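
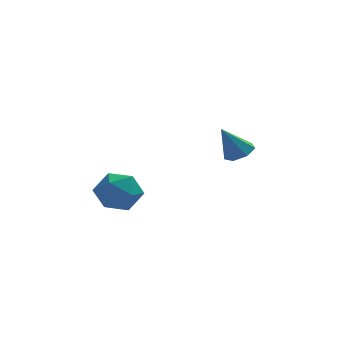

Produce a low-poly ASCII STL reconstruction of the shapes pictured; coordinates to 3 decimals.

solid 
facet normal -0.169 0.899 0.403
outer loop
vertex -3.498 0.703 2.117
vertex -3.372 0.283 3.107
vertex -2.517 0.682 2.575
endloop
endfacet
facet normal 0.133 0.961 -0.241
outer loop
vertex -3.498 0.703 2.117
vertex -2.517 0.682 2.575
vertex -2.63 0.435 1.527
endloop
endfacet
facet normal -0.290 0.636 -0.715
outer loop
vertex -3.498 0.703 2.117
vertex -2.63 0.435 1.527
vertex -3.554 -0.116 1.411
endloop
endfacet
facet normal -0.853 0.373 -0.365
outer loop
vertex -3.498 0.703 2.117
vertex -3.554 -0.116 1.411
vertex -4.013 -0.21 2.387
endloop
endfacet
facet normal -0.779 0.536 0.326
outer loop
vertex -3.498 0.703 2.117
vertex -4.013 -0.21 2.387
vertex -3.372 0.283 3.107
endloop
endfacet
facet normal 0.756 0.614 -0.226
outer loop
vertex -2.63 0.435 1.527
vertex -2.517 0.682 2.575
vertex -1.967 -0.15 2.153
endloop
endfacet
facet normal 0.267 0.514 0.815
outer loop
vertex -2.517 0.682 2.575
vertex -3.372 0.283 3.107
vertex -2.426 -0.244 3.129
endloop
endfacet
facet normal -0.719 -0.075 0.691
outer loop
vertex -3.372 0.283 3.107
vertex -4.013 -0.21 2.387
vertex -3.35 -0.795 3.013
endloop
endfacet
facet normal -0.839 -0.338 -0.427
outer loop
vertex -4.013 -0.21 2.387
vertex -3.554 -0.116 1.411
vertex -3.463 -1.042 1.965
endloop
endfacet
facet normal 0.072 0.088 -0.993
outer loop
vertex -3.554 -0.116 1.411
vertex -2.63 0.435 1.527
vertex -2.608 -0.643 1.433
endloop
endfacet
facet normal 0.853 -0.373 0.365
outer loop
vertex -2.482 -1.063 2.423
vertex -1.967 -0.15 2.153
vertex -2.426 -0.244 3.129
endloop
endfacet
facet normal 0.290 -0.636 0.715
outer loop
vertex -2.482 -1.063 2.423
vertex -2.426 -0.244 3.129
vertex -3.35 -0.795 3.013
endloop
endfacet
facet normal -0.133 -0.961 0.241
outer loop
vertex -2.482 -1.063 2.423
vertex -3.35 -0.795 3.013
vertex -3.463 -1.042 1.965
endloop
endfacet
facet normal 0.169 -0.899 -0.403
outer loop
vertex -2.482 -1.063 2.423
vertex -3.463 -1.042 1.965
vertex -2.608 -0.643 1.433
endloop
endfacet
facet normal 0.779 -0.536 -0.326
outer loop
vertex -2.482 -1.063 2.423
vertex -2.608 -0.643 1.433
vertex -1.967 -0.15 2.153
endloop
endfacet
facet normal 0.839 0.338 0.427
outer loop
vertex -2.426 -0.244 3.129
vertex -1.967 -0.15 2.153
vertex -2.517 0.682 2.575
endloop
endfacet
facet normal -0.072 -0.088 0.993
outer loop
vertex -3.35 -0.795 3.013
vertex -2.426 -0.244 3.129
vertex -3.372 0.283 3.107
endloop
endfacet
facet normal -0.756 -0.614 0.226
outer loop
vertex -3.463 -1.042 1.965
vertex -3.35 -0.795 3.013
vertex -4.013 -0.21 2.387
endloop
endfacet
facet normal -0.267 -0.514 -0.815
outer loop
vertex -2.608 -0.643 1.433
vertex -3.463 -1.042 1.965
vertex -3.554 -0.116 1.411
endloop
endfacet
facet normal 0.719 0.075 -0.691
outer loop
vertex -1.967 -0.15 2.153
vertex -2.608 -0.643 1.433
vertex -2.63 0.435 1.527
endloop
endfacet
facet normal 0.490 0.124 -0.863
outer loop
vertex 2.806 3.772 3.088
vertex 2.182 4.041 2.772
vertex 2.722 4.416 3.133
endloop
endfacet
facet normal 0.611 0.024 0.791
outer loop
vertex 2.806 3.772 3.088
vertex 2.722 4.416 3.133
vertex 1.378 3.839 4.188
endloop
endfacet
facet normal 0.491 0.123 -0.862
outer loop
vertex 2.722 4.416 3.133
vertex 2.182 4.041 2.772
vertex 2.231 4.777 2.905
endloop
endfacet
facet normal 0.216 0.714 0.666
outer loop
vertex 2.722 4.416 3.133
vertex 2.231 4.777 2.905
vertex 1.378 3.839 4.188
endloop
endfacet
facet normal 0.490 0.123 -0.863
outer loop
vertex 2.231 4.777 2.905
vertex 2.182 4.041 2.772
vertex 1.703 4.585 2.578
endloop
endfacet
facet normal -0.479 0.829 0.287
outer loop
vertex 2.231 4.777 2.905
vertex 1.703 4.585 2.578
vertex 1.378 3.839 4.188
endloop
endfacet
facet normal 0.489 0.123 -0.863
outer loop
vertex 1.703 4.585 2.578
vertex 2.182 4.041 2.772
vertex 1.535 3.982 2.397
endloop
endfacet
facet normal -0.957 0.285 -0.061
outer loop
vertex 1.703 4.585 2.578
vertex 1.535 3.982 2.397
vertex 1.378 3.839 4.188
endloop
endfacet
facet normal 0.489 0.123 -0.863
outer loop
vertex 1.535 3.982 2.397
vertex 2.182 4.041 2.772
vertex 1.854 3.424 2.498
endloop
endfacet
facet normal -0.853 -0.509 -0.115
outer loop
vertex 1.535 3.982 2.397
vertex 1.854 3.424 2.498
vertex 1.378 3.839 4.188
endloop
endfacet
facet normal 0.490 0.123 -0.863
outer loop
vertex 1.854 3.424 2.498
vertex 2.182 4.041 2.772
vertex 2.42 3.331 2.806
endloop
endfacet
facet normal -0.247 -0.955 0.165
outer loop
vertex 1.854 3.424 2.498
vertex 2.42 3.331 2.806
vertex 1.378 3.839 4.188
endloop
endfacet
facet normal 0.490 0.123 -0.863
outer loop
vertex 2.42 3.331 2.806
vertex 2.182 4.041 2.772
vertex 2.806 3.772 3.088
endloop
endfacet
facet normal 0.404 -0.717 0.568
outer loop
vertex 2.42 3.331 2.806
vertex 2.806 3.772 3.088
vertex 1.378 3.839 4.188
endloop
endfacet

endsolid


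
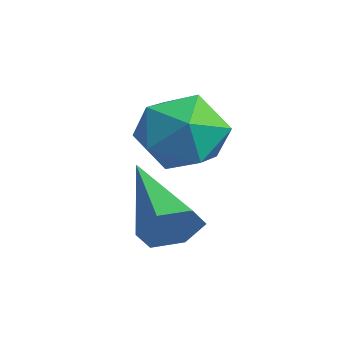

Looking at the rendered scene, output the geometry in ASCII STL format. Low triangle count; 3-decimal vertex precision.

solid 
facet normal -0.519 0.736 -0.434
outer loop
vertex -2.168 3.339 0.286
vertex -3.001 2.864 0.476
vertex -2.642 3.5 1.126
endloop
endfacet
facet normal 0.082 0.986 -0.143
outer loop
vertex -2.168 3.339 0.286
vertex -2.642 3.5 1.126
vertex -1.667 3.418 1.122
endloop
endfacet
facet normal 0.631 0.640 -0.439
outer loop
vertex -2.168 3.339 0.286
vertex -1.667 3.418 1.122
vertex -1.424 2.731 0.47
endloop
endfacet
facet normal 0.369 0.175 -0.913
outer loop
vertex -2.168 3.339 0.286
vertex -1.424 2.731 0.47
vertex -2.249 2.388 0.071
endloop
endfacet
facet normal -0.341 0.235 -0.910
outer loop
vertex -2.168 3.339 0.286
vertex -2.249 2.388 0.071
vertex -3.001 2.864 0.476
endloop
endfacet
facet normal 0.072 0.830 0.553
outer loop
vertex -1.667 3.418 1.122
vertex -2.642 3.5 1.126
vertex -2.191 2.992 1.829
endloop
endfacet
facet normal -0.901 0.425 0.082
outer loop
vertex -2.642 3.5 1.126
vertex -3.001 2.864 0.476
vertex -3.016 2.649 1.43
endloop
endfacet
facet normal -0.615 -0.386 -0.688
outer loop
vertex -3.001 2.864 0.476
vertex -2.249 2.388 0.071
vertex -2.773 1.962 0.778
endloop
endfacet
facet normal 0.536 -0.483 -0.693
outer loop
vertex -2.249 2.388 0.071
vertex -1.424 2.731 0.47
vertex -1.798 1.88 0.774
endloop
endfacet
facet normal 0.960 0.268 0.076
outer loop
vertex -1.424 2.731 0.47
vertex -1.667 3.418 1.122
vertex -1.439 2.516 1.424
endloop
endfacet
facet normal -0.369 -0.175 0.913
outer loop
vertex -2.272 2.041 1.614
vertex -2.191 2.992 1.829
vertex -3.016 2.649 1.43
endloop
endfacet
facet normal -0.631 -0.640 0.439
outer loop
vertex -2.272 2.041 1.614
vertex -3.016 2.649 1.43
vertex -2.773 1.962 0.778
endloop
endfacet
facet normal -0.082 -0.986 0.143
outer loop
vertex -2.272 2.041 1.614
vertex -2.773 1.962 0.778
vertex -1.798 1.88 0.774
endloop
endfacet
facet normal 0.519 -0.736 0.434
outer loop
vertex -2.272 2.041 1.614
vertex -1.798 1.88 0.774
vertex -1.439 2.516 1.424
endloop
endfacet
facet normal 0.341 -0.235 0.910
outer loop
vertex -2.272 2.041 1.614
vertex -1.439 2.516 1.424
vertex -2.191 2.992 1.829
endloop
endfacet
facet normal -0.536 0.483 0.693
outer loop
vertex -3.016 2.649 1.43
vertex -2.191 2.992 1.829
vertex -2.642 3.5 1.126
endloop
endfacet
facet normal -0.960 -0.268 -0.076
outer loop
vertex -2.773 1.962 0.778
vertex -3.016 2.649 1.43
vertex -3.001 2.864 0.476
endloop
endfacet
facet normal -0.072 -0.830 -0.553
outer loop
vertex -1.798 1.88 0.774
vertex -2.773 1.962 0.778
vertex -2.249 2.388 0.071
endloop
endfacet
facet normal 0.901 -0.425 -0.082
outer loop
vertex -1.439 2.516 1.424
vertex -1.798 1.88 0.774
vertex -1.424 2.731 0.47
endloop
endfacet
facet normal 0.615 0.386 0.688
outer loop
vertex -2.191 2.992 1.829
vertex -1.439 2.516 1.424
vertex -1.667 3.418 1.122
endloop
endfacet
facet normal 0.883 0.005 -0.470
outer loop
vertex -0.139 2.076 -0.092
vertex -0.403 1.796 -0.591
vertex -0.387 2.425 -0.554
endloop
endfacet
facet normal 0.005 0.799 0.601
outer loop
vertex -0.139 2.076 -0.092
vertex -0.387 2.425 -0.554
vertex -2.097 1.784 0.311
endloop
endfacet
facet normal 0.883 0.005 -0.470
outer loop
vertex -0.387 2.425 -0.554
vertex -0.403 1.796 -0.591
vertex -0.651 2.144 -1.053
endloop
endfacet
facet normal -0.447 0.859 -0.247
outer loop
vertex -0.387 2.425 -0.554
vertex -0.651 2.144 -1.053
vertex -2.097 1.784 0.311
endloop
endfacet
facet normal 0.883 0.007 -0.469
outer loop
vertex -0.651 2.144 -1.053
vertex -0.403 1.796 -0.591
vertex -0.666 1.516 -1.09
endloop
endfacet
facet normal -0.693 0.059 -0.719
outer loop
vertex -0.651 2.144 -1.053
vertex -0.666 1.516 -1.09
vertex -2.097 1.784 0.311
endloop
endfacet
facet normal 0.883 0.007 -0.469
outer loop
vertex -0.666 1.516 -1.09
vertex -0.403 1.796 -0.591
vertex -0.418 1.167 -0.628
endloop
endfacet
facet normal -0.487 -0.802 -0.344
outer loop
vertex -0.666 1.516 -1.09
vertex -0.418 1.167 -0.628
vertex -2.097 1.784 0.311
endloop
endfacet
facet normal 0.882 0.007 -0.471
outer loop
vertex -0.418 1.167 -0.628
vertex -0.403 1.796 -0.591
vertex -0.154 1.447 -0.129
endloop
endfacet
facet normal -0.036 -0.863 0.503
outer loop
vertex -0.418 1.167 -0.628
vertex -0.154 1.447 -0.129
vertex -2.097 1.784 0.311
endloop
endfacet
facet normal 0.882 0.007 -0.471
outer loop
vertex -0.154 1.447 -0.129
vertex -0.403 1.796 -0.591
vertex -0.139 2.076 -0.092
endloop
endfacet
facet normal 0.210 -0.062 0.976
outer loop
vertex -0.154 1.447 -0.129
vertex -0.139 2.076 -0.092
vertex -2.097 1.784 0.311
endloop
endfacet

endsolid


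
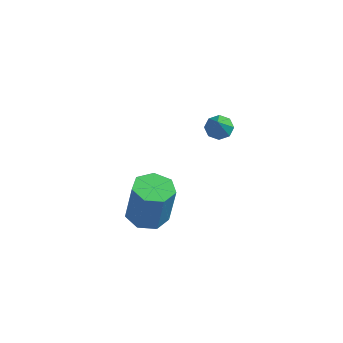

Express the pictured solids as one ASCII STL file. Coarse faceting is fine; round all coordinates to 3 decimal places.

solid 
facet normal -0.167 0.003 -0.986
outer loop
vertex -0.045 -0.528 -4.21
vertex -0.832 0.074 -4.075
vertex 0.123 0.323 -4.236
endloop
endfacet
facet normal 0.967 -0.196 -0.164
outer loop
vertex -0.045 -0.528 -4.21
vertex 0.123 0.323 -4.236
vertex 0.319 -0.536 -2.061
endloop
endfacet
facet normal 0.967 -0.196 -0.164
outer loop
vertex 0.319 -0.536 -2.061
vertex 0.123 0.323 -4.236
vertex 0.487 0.315 -2.086
endloop
endfacet
facet normal 0.167 -0.004 0.986
outer loop
vertex 0.319 -0.536 -2.061
vertex 0.487 0.315 -2.086
vertex -0.468 0.066 -1.925
endloop
endfacet
facet normal -0.167 0.004 -0.986
outer loop
vertex 0.123 0.323 -4.236
vertex -0.832 0.074 -4.075
vertex -0.428 0.986 -4.14
endloop
endfacet
facet normal 0.754 0.645 -0.125
outer loop
vertex 0.123 0.323 -4.236
vertex -0.428 0.986 -4.14
vertex 0.487 0.315 -2.086
endloop
endfacet
facet normal 0.755 0.644 -0.126
outer loop
vertex 0.487 0.315 -2.086
vertex -0.428 0.986 -4.14
vertex -0.064 0.979 -1.991
endloop
endfacet
facet normal 0.167 -0.003 0.986
outer loop
vertex 0.487 0.315 -2.086
vertex -0.064 0.979 -1.991
vertex -0.468 0.066 -1.925
endloop
endfacet
facet normal -0.167 0.004 -0.986
outer loop
vertex -0.428 0.986 -4.14
vertex -0.832 0.074 -4.075
vertex -1.284 0.963 -3.995
endloop
endfacet
facet normal -0.026 1.000 0.008
outer loop
vertex -0.428 0.986 -4.14
vertex -1.284 0.963 -3.995
vertex -0.064 0.979 -1.991
endloop
endfacet
facet normal -0.027 1.000 0.008
outer loop
vertex -0.064 0.979 -1.991
vertex -1.284 0.963 -3.995
vertex -0.919 0.955 -1.846
endloop
endfacet
facet normal 0.167 -0.003 0.986
outer loop
vertex -0.064 0.979 -1.991
vertex -0.919 0.955 -1.846
vertex -0.468 0.066 -1.925
endloop
endfacet
facet normal -0.167 0.004 -0.986
outer loop
vertex -1.284 0.963 -3.995
vertex -0.832 0.074 -4.075
vertex -1.799 0.27 -3.91
endloop
endfacet
facet normal -0.787 0.602 0.136
outer loop
vertex -1.284 0.963 -3.995
vertex -1.799 0.27 -3.91
vertex -0.919 0.955 -1.846
endloop
endfacet
facet normal -0.787 0.602 0.136
outer loop
vertex -0.919 0.955 -1.846
vertex -1.799 0.27 -3.91
vertex -1.434 0.262 -1.761
endloop
endfacet
facet normal 0.167 -0.003 0.986
outer loop
vertex -0.919 0.955 -1.846
vertex -1.434 0.262 -1.761
vertex -0.468 0.066 -1.925
endloop
endfacet
facet normal -0.168 0.003 -0.986
outer loop
vertex -1.799 0.27 -3.91
vertex -0.832 0.074 -4.075
vertex -1.586 -0.571 -3.949
endloop
endfacet
facet normal -0.955 -0.249 0.161
outer loop
vertex -1.799 0.27 -3.91
vertex -1.586 -0.571 -3.949
vertex -1.434 0.262 -1.761
endloop
endfacet
facet normal -0.955 -0.249 0.161
outer loop
vertex -1.434 0.262 -1.761
vertex -1.586 -0.571 -3.949
vertex -1.222 -0.578 -1.8
endloop
endfacet
facet normal 0.167 -0.004 0.986
outer loop
vertex -1.434 0.262 -1.761
vertex -1.222 -0.578 -1.8
vertex -0.468 0.066 -1.925
endloop
endfacet
facet normal -0.168 0.004 -0.986
outer loop
vertex -1.586 -0.571 -3.949
vertex -0.832 0.074 -4.075
vertex -0.806 -0.926 -4.083
endloop
endfacet
facet normal -0.404 -0.912 0.065
outer loop
vertex -1.586 -0.571 -3.949
vertex -0.806 -0.926 -4.083
vertex -1.222 -0.578 -1.8
endloop
endfacet
facet normal -0.404 -0.913 0.066
outer loop
vertex -1.222 -0.578 -1.8
vertex -0.806 -0.926 -4.083
vertex -0.441 -0.933 -1.933
endloop
endfacet
facet normal 0.166 -0.003 0.986
outer loop
vertex -1.222 -0.578 -1.8
vertex -0.441 -0.933 -1.933
vertex -0.468 0.066 -1.925
endloop
endfacet
facet normal -0.166 0.004 -0.986
outer loop
vertex -0.806 -0.926 -4.083
vertex -0.832 0.074 -4.075
vertex -0.045 -0.528 -4.21
endloop
endfacet
facet normal 0.452 -0.889 -0.080
outer loop
vertex -0.806 -0.926 -4.083
vertex -0.045 -0.528 -4.21
vertex -0.441 -0.933 -1.933
endloop
endfacet
facet normal 0.451 -0.889 -0.080
outer loop
vertex -0.441 -0.933 -1.933
vertex -0.045 -0.528 -4.21
vertex 0.319 -0.536 -2.061
endloop
endfacet
facet normal 0.168 -0.003 0.986
outer loop
vertex -0.441 -0.933 -1.933
vertex 0.319 -0.536 -2.061
vertex -0.468 0.066 -1.925
endloop
endfacet
facet normal -0.197 0.557 -0.807
outer loop
vertex 2.433 1.953 1.925
vertex 1.843 1.707 1.899
vertex 2.109 2.214 2.184
endloop
endfacet
facet normal 0.743 0.369 0.558
outer loop
vertex 2.433 1.953 1.925
vertex 2.109 2.214 2.184
vertex 2.117 0.933 3.021
endloop
endfacet
facet normal -0.197 0.557 -0.807
outer loop
vertex 2.109 2.214 2.184
vertex 1.843 1.707 1.899
vertex 1.63 2.178 2.276
endloop
endfacet
facet normal 0.119 0.544 0.831
outer loop
vertex 2.109 2.214 2.184
vertex 1.63 2.178 2.276
vertex 2.117 0.933 3.021
endloop
endfacet
facet normal -0.198 0.557 -0.807
outer loop
vertex 1.63 2.178 2.276
vertex 1.843 1.707 1.899
vertex 1.275 1.865 2.147
endloop
endfacet
facet normal -0.531 0.272 0.802
outer loop
vertex 1.63 2.178 2.276
vertex 1.275 1.865 2.147
vertex 2.117 0.933 3.021
endloop
endfacet
facet normal -0.197 0.557 -0.807
outer loop
vertex 1.275 1.865 2.147
vertex 1.843 1.707 1.899
vertex 1.253 1.46 1.873
endloop
endfacet
facet normal -0.824 -0.286 0.489
outer loop
vertex 1.275 1.865 2.147
vertex 1.253 1.46 1.873
vertex 2.117 0.933 3.021
endloop
endfacet
facet normal -0.197 0.556 -0.807
outer loop
vertex 1.253 1.46 1.873
vertex 1.843 1.707 1.899
vertex 1.577 1.199 1.614
endloop
endfacet
facet normal -0.589 -0.805 0.074
outer loop
vertex 1.253 1.46 1.873
vertex 1.577 1.199 1.614
vertex 2.117 0.933 3.021
endloop
endfacet
facet normal -0.196 0.556 -0.808
outer loop
vertex 1.577 1.199 1.614
vertex 1.843 1.707 1.899
vertex 2.057 1.235 1.522
endloop
endfacet
facet normal 0.035 -0.979 -0.199
outer loop
vertex 1.577 1.199 1.614
vertex 2.057 1.235 1.522
vertex 2.117 0.933 3.021
endloop
endfacet
facet normal -0.197 0.556 -0.808
outer loop
vertex 2.057 1.235 1.522
vertex 1.843 1.707 1.899
vertex 2.412 1.548 1.651
endloop
endfacet
facet normal 0.686 -0.708 -0.170
outer loop
vertex 2.057 1.235 1.522
vertex 2.412 1.548 1.651
vertex 2.117 0.933 3.021
endloop
endfacet
facet normal -0.196 0.556 -0.807
outer loop
vertex 2.412 1.548 1.651
vertex 1.843 1.707 1.899
vertex 2.433 1.953 1.925
endloop
endfacet
facet normal 0.978 -0.148 0.144
outer loop
vertex 2.412 1.548 1.651
vertex 2.433 1.953 1.925
vertex 2.117 0.933 3.021
endloop
endfacet

endsolid


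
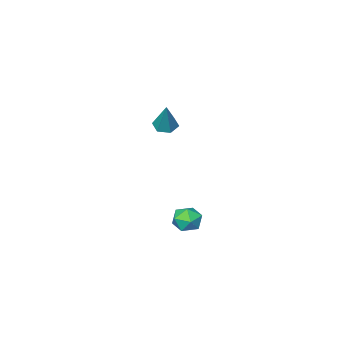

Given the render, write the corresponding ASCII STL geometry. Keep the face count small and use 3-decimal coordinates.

solid 
facet normal -0.215 0.973 0.080
outer loop
vertex -3.735 -1.247 -3.169
vertex -3.986 -1.354 -2.542
vertex -3.325 -1.201 -2.624
endloop
endfacet
facet normal 0.352 0.873 -0.338
outer loop
vertex -3.735 -1.247 -3.169
vertex -3.325 -1.201 -2.624
vertex -3.105 -1.51 -3.192
endloop
endfacet
facet normal 0.156 0.450 -0.879
outer loop
vertex -3.735 -1.247 -3.169
vertex -3.105 -1.51 -3.192
vertex -3.629 -1.856 -3.462
endloop
endfacet
facet normal -0.534 0.289 -0.794
outer loop
vertex -3.735 -1.247 -3.169
vertex -3.629 -1.856 -3.462
vertex -4.174 -1.759 -3.06
endloop
endfacet
facet normal -0.764 0.612 -0.201
outer loop
vertex -3.735 -1.247 -3.169
vertex -4.174 -1.759 -3.06
vertex -3.986 -1.354 -2.542
endloop
endfacet
facet normal 0.848 0.528 0.041
outer loop
vertex -3.105 -1.51 -3.192
vertex -3.325 -1.201 -2.624
vertex -2.966 -1.781 -2.58
endloop
endfacet
facet normal -0.071 0.691 0.719
outer loop
vertex -3.325 -1.201 -2.624
vertex -3.986 -1.354 -2.542
vertex -3.511 -1.684 -2.178
endloop
endfacet
facet normal -0.958 0.106 0.265
outer loop
vertex -3.986 -1.354 -2.542
vertex -4.174 -1.759 -3.06
vertex -4.035 -2.03 -2.448
endloop
endfacet
facet normal -0.587 -0.416 -0.695
outer loop
vertex -4.174 -1.759 -3.06
vertex -3.629 -1.856 -3.462
vertex -3.815 -2.339 -3.016
endloop
endfacet
facet normal 0.531 -0.154 -0.833
outer loop
vertex -3.629 -1.856 -3.462
vertex -3.105 -1.51 -3.192
vertex -3.154 -2.186 -3.098
endloop
endfacet
facet normal 0.534 -0.289 0.794
outer loop
vertex -3.405 -2.293 -2.471
vertex -2.966 -1.781 -2.58
vertex -3.511 -1.684 -2.178
endloop
endfacet
facet normal -0.156 -0.450 0.879
outer loop
vertex -3.405 -2.293 -2.471
vertex -3.511 -1.684 -2.178
vertex -4.035 -2.03 -2.448
endloop
endfacet
facet normal -0.352 -0.873 0.338
outer loop
vertex -3.405 -2.293 -2.471
vertex -4.035 -2.03 -2.448
vertex -3.815 -2.339 -3.016
endloop
endfacet
facet normal 0.215 -0.973 -0.080
outer loop
vertex -3.405 -2.293 -2.471
vertex -3.815 -2.339 -3.016
vertex -3.154 -2.186 -3.098
endloop
endfacet
facet normal 0.764 -0.612 0.201
outer loop
vertex -3.405 -2.293 -2.471
vertex -3.154 -2.186 -3.098
vertex -2.966 -1.781 -2.58
endloop
endfacet
facet normal 0.587 0.416 0.695
outer loop
vertex -3.511 -1.684 -2.178
vertex -2.966 -1.781 -2.58
vertex -3.325 -1.201 -2.624
endloop
endfacet
facet normal -0.531 0.154 0.833
outer loop
vertex -4.035 -2.03 -2.448
vertex -3.511 -1.684 -2.178
vertex -3.986 -1.354 -2.542
endloop
endfacet
facet normal -0.848 -0.528 -0.041
outer loop
vertex -3.815 -2.339 -3.016
vertex -4.035 -2.03 -2.448
vertex -4.174 -1.759 -3.06
endloop
endfacet
facet normal 0.071 -0.691 -0.719
outer loop
vertex -3.154 -2.186 -3.098
vertex -3.815 -2.339 -3.016
vertex -3.629 -1.856 -3.462
endloop
endfacet
facet normal 0.958 -0.106 -0.265
outer loop
vertex -2.966 -1.781 -2.58
vertex -3.154 -2.186 -3.098
vertex -3.105 -1.51 -3.192
endloop
endfacet
facet normal -0.254 -0.389 -0.886
outer loop
vertex -3.19 -3.223 1.571
vertex -3.673 -3.333 1.758
vertex -3.579 -2.866 1.526
endloop
endfacet
facet normal 0.677 0.716 -0.168
outer loop
vertex -3.19 -3.223 1.571
vertex -3.579 -2.866 1.526
vertex -3.307 -2.767 3.042
endloop
endfacet
facet normal -0.252 -0.389 -0.886
outer loop
vertex -3.579 -2.866 1.526
vertex -3.673 -3.333 1.758
vertex -4.063 -2.976 1.712
endloop
endfacet
facet normal -0.230 0.973 -0.022
outer loop
vertex -3.579 -2.866 1.526
vertex -4.063 -2.976 1.712
vertex -3.307 -2.767 3.042
endloop
endfacet
facet normal -0.253 -0.391 -0.885
outer loop
vertex -4.063 -2.976 1.712
vertex -3.673 -3.333 1.758
vertex -4.157 -3.443 1.945
endloop
endfacet
facet normal -0.830 0.373 0.413
outer loop
vertex -4.063 -2.976 1.712
vertex -4.157 -3.443 1.945
vertex -3.307 -2.767 3.042
endloop
endfacet
facet normal -0.253 -0.390 -0.885
outer loop
vertex -4.157 -3.443 1.945
vertex -3.673 -3.333 1.758
vertex -3.768 -3.8 1.991
endloop
endfacet
facet normal -0.524 -0.481 0.703
outer loop
vertex -4.157 -3.443 1.945
vertex -3.768 -3.8 1.991
vertex -3.307 -2.767 3.042
endloop
endfacet
facet normal -0.253 -0.390 -0.885
outer loop
vertex -3.768 -3.8 1.991
vertex -3.673 -3.333 1.758
vertex -3.284 -3.689 1.804
endloop
endfacet
facet normal 0.384 -0.737 0.556
outer loop
vertex -3.768 -3.8 1.991
vertex -3.284 -3.689 1.804
vertex -3.307 -2.767 3.042
endloop
endfacet
facet normal -0.253 -0.391 -0.885
outer loop
vertex -3.284 -3.689 1.804
vertex -3.673 -3.333 1.758
vertex -3.19 -3.223 1.571
endloop
endfacet
facet normal 0.983 -0.138 0.121
outer loop
vertex -3.284 -3.689 1.804
vertex -3.19 -3.223 1.571
vertex -3.307 -2.767 3.042
endloop
endfacet

endsolid


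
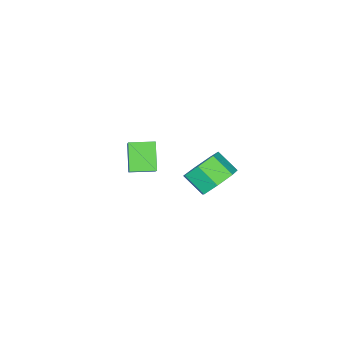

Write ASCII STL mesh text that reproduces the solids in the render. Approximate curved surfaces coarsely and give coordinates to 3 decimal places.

solid 
facet normal -0.045 0.784 -0.619
outer loop
vertex -0.524 4.673 -2.925
vertex -1.268 4.224 -3.44
vertex -1.337 4.846 -2.647
endloop
endfacet
facet normal 0.371 0.588 0.719
outer loop
vertex -0.524 4.673 -2.925
vertex -1.337 4.846 -2.647
vertex -0.468 3.685 -2.145
endloop
endfacet
facet normal 0.371 0.588 0.719
outer loop
vertex -0.468 3.685 -2.145
vertex -1.337 4.846 -2.647
vertex -1.281 3.858 -1.867
endloop
endfacet
facet normal 0.045 -0.784 0.619
outer loop
vertex -0.468 3.685 -2.145
vertex -1.281 3.858 -1.867
vertex -1.212 3.236 -2.66
endloop
endfacet
facet normal -0.046 0.784 -0.619
outer loop
vertex -1.337 4.846 -2.647
vertex -1.268 4.224 -3.44
vertex -2.098 4.55 -2.966
endloop
endfacet
facet normal -0.494 0.521 0.696
outer loop
vertex -1.337 4.846 -2.647
vertex -2.098 4.55 -2.966
vertex -1.281 3.858 -1.867
endloop
endfacet
facet normal -0.494 0.521 0.696
outer loop
vertex -1.281 3.858 -1.867
vertex -2.098 4.55 -2.966
vertex -2.042 3.562 -2.186
endloop
endfacet
facet normal 0.046 -0.784 0.619
outer loop
vertex -1.281 3.858 -1.867
vertex -2.042 3.562 -2.186
vertex -1.212 3.236 -2.66
endloop
endfacet
facet normal -0.045 0.784 -0.619
outer loop
vertex -2.098 4.55 -2.966
vertex -1.268 4.224 -3.44
vertex -2.234 4.009 -3.642
endloop
endfacet
facet normal -0.987 0.062 0.149
outer loop
vertex -2.098 4.55 -2.966
vertex -2.234 4.009 -3.642
vertex -2.042 3.562 -2.186
endloop
endfacet
facet normal -0.987 0.062 0.149
outer loop
vertex -2.042 3.562 -2.186
vertex -2.234 4.009 -3.642
vertex -2.178 3.021 -2.862
endloop
endfacet
facet normal 0.045 -0.784 0.619
outer loop
vertex -2.042 3.562 -2.186
vertex -2.178 3.021 -2.862
vertex -1.212 3.236 -2.66
endloop
endfacet
facet normal -0.045 0.784 -0.618
outer loop
vertex -2.234 4.009 -3.642
vertex -1.268 4.224 -3.44
vertex -1.643 3.63 -4.166
endloop
endfacet
facet normal -0.737 -0.444 -0.510
outer loop
vertex -2.234 4.009 -3.642
vertex -1.643 3.63 -4.166
vertex -2.178 3.021 -2.862
endloop
endfacet
facet normal -0.736 -0.445 -0.510
outer loop
vertex -2.178 3.021 -2.862
vertex -1.643 3.63 -4.166
vertex -1.586 2.642 -3.386
endloop
endfacet
facet normal 0.045 -0.784 0.619
outer loop
vertex -2.178 3.021 -2.862
vertex -1.586 2.642 -3.386
vertex -1.212 3.236 -2.66
endloop
endfacet
facet normal -0.045 0.784 -0.619
outer loop
vertex -1.643 3.63 -4.166
vertex -1.268 4.224 -3.44
vertex -0.769 3.698 -4.143
endloop
endfacet
facet normal 0.069 -0.616 -0.785
outer loop
vertex -1.643 3.63 -4.166
vertex -0.769 3.698 -4.143
vertex -1.586 2.642 -3.386
endloop
endfacet
facet normal 0.069 -0.616 -0.785
outer loop
vertex -1.586 2.642 -3.386
vertex -0.769 3.698 -4.143
vertex -0.713 2.71 -3.363
endloop
endfacet
facet normal 0.045 -0.784 0.619
outer loop
vertex -1.586 2.642 -3.386
vertex -0.713 2.71 -3.363
vertex -1.212 3.236 -2.66
endloop
endfacet
facet normal -0.045 0.784 -0.619
outer loop
vertex -0.769 3.698 -4.143
vertex -1.268 4.224 -3.44
vertex -0.272 4.162 -3.591
endloop
endfacet
facet normal 0.822 -0.323 -0.469
outer loop
vertex -0.769 3.698 -4.143
vertex -0.272 4.162 -3.591
vertex -0.713 2.71 -3.363
endloop
endfacet
facet normal 0.822 -0.323 -0.470
outer loop
vertex -0.713 2.71 -3.363
vertex -0.272 4.162 -3.591
vertex -0.215 3.174 -2.811
endloop
endfacet
facet normal 0.045 -0.784 0.619
outer loop
vertex -0.713 2.71 -3.363
vertex -0.215 3.174 -2.811
vertex -1.212 3.236 -2.66
endloop
endfacet
facet normal -0.045 0.784 -0.619
outer loop
vertex -0.272 4.162 -3.591
vertex -1.268 4.224 -3.44
vertex -0.524 4.673 -2.925
endloop
endfacet
facet normal 0.957 0.212 0.199
outer loop
vertex -0.272 4.162 -3.591
vertex -0.524 4.673 -2.925
vertex -0.215 3.174 -2.811
endloop
endfacet
facet normal 0.956 0.212 0.200
outer loop
vertex -0.215 3.174 -2.811
vertex -0.524 4.673 -2.925
vertex -0.468 3.685 -2.145
endloop
endfacet
facet normal 0.045 -0.784 0.619
outer loop
vertex -0.215 3.174 -2.811
vertex -0.468 3.685 -2.145
vertex -1.212 3.236 -2.66
endloop
endfacet
facet normal -0.663 0.748 0.004
outer loop
vertex 2.172 3.445 0.808
vertex 3.28 4.42 1.989
vertex 2.824 4.029 -0.285
endloop
endfacet
facet normal -0.586 -0.516 -0.625
outer loop
vertex 3.54 3.22 -0.289
vertex 2.172 3.445 0.808
vertex 2.824 4.029 -0.285
endloop
endfacet
facet normal -0.663 0.749 0.004
outer loop
vertex 2.824 4.029 -0.285
vertex 3.28 4.42 1.989
vertex 3.932 5.003 0.896
endloop
endfacet
facet normal 0.466 0.416 -0.781
outer loop
vertex 3.932 5.003 0.896
vertex 3.54 3.22 -0.289
vertex 2.824 4.029 -0.285
endloop
endfacet
facet normal -0.466 -0.416 0.781
outer loop
vertex 2.172 3.445 0.808
vertex 3.996 3.611 1.985
vertex 3.28 4.42 1.989
endloop
endfacet
facet normal -0.586 -0.516 -0.625
outer loop
vertex 2.888 2.637 0.804
vertex 2.172 3.445 0.808
vertex 3.54 3.22 -0.289
endloop
endfacet
facet normal -0.466 -0.417 0.781
outer loop
vertex 2.888 2.637 0.804
vertex 3.996 3.611 1.985
vertex 2.172 3.445 0.808
endloop
endfacet
facet normal 0.586 0.516 0.625
outer loop
vertex 3.28 4.42 1.989
vertex 3.996 3.611 1.985
vertex 3.932 5.003 0.896
endloop
endfacet
facet normal 0.466 0.417 -0.781
outer loop
vertex 4.648 4.195 0.892
vertex 3.54 3.22 -0.289
vertex 3.932 5.003 0.896
endloop
endfacet
facet normal 0.586 0.516 0.625
outer loop
vertex 3.932 5.003 0.896
vertex 3.996 3.611 1.985
vertex 4.648 4.195 0.892
endloop
endfacet
facet normal 0.663 -0.749 -0.004
outer loop
vertex 4.648 4.195 0.892
vertex 2.888 2.637 0.804
vertex 3.54 3.22 -0.289
endloop
endfacet
facet normal 0.663 -0.749 -0.005
outer loop
vertex 3.996 3.611 1.985
vertex 2.888 2.637 0.804
vertex 4.648 4.195 0.892
endloop
endfacet

endsolid


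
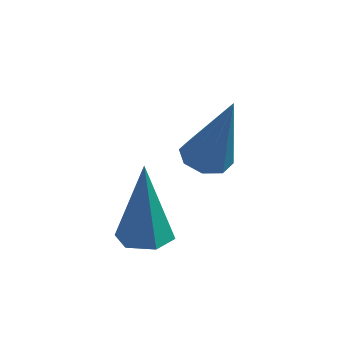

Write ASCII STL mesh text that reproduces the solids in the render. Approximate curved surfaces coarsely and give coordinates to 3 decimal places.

solid 
facet normal 0.049 -0.157 -0.986
outer loop
vertex -0.572 -4.129 -1.626
vertex -0.969 -3.625 -1.726
vertex -0.326 -3.533 -1.709
endloop
endfacet
facet normal 0.880 -0.314 0.356
outer loop
vertex -0.572 -4.129 -1.626
vertex -0.326 -3.533 -1.709
vertex -1.071 -3.295 0.346
endloop
endfacet
facet normal 0.048 -0.156 -0.987
outer loop
vertex -0.326 -3.533 -1.709
vertex -0.969 -3.625 -1.726
vertex -0.723 -3.029 -1.808
endloop
endfacet
facet normal 0.750 0.630 0.199
outer loop
vertex -0.326 -3.533 -1.709
vertex -0.723 -3.029 -1.808
vertex -1.071 -3.295 0.346
endloop
endfacet
facet normal 0.048 -0.156 -0.987
outer loop
vertex -0.723 -3.029 -1.808
vertex -0.969 -3.625 -1.726
vertex -1.366 -3.12 -1.825
endloop
endfacet
facet normal -0.142 0.985 0.099
outer loop
vertex -0.723 -3.029 -1.808
vertex -1.366 -3.12 -1.825
vertex -1.071 -3.295 0.346
endloop
endfacet
facet normal 0.048 -0.156 -0.987
outer loop
vertex -1.366 -3.12 -1.825
vertex -0.969 -3.625 -1.726
vertex -1.613 -3.716 -1.743
endloop
endfacet
facet normal -0.905 0.396 0.155
outer loop
vertex -1.366 -3.12 -1.825
vertex -1.613 -3.716 -1.743
vertex -1.071 -3.295 0.346
endloop
endfacet
facet normal 0.048 -0.157 -0.986
outer loop
vertex -1.613 -3.716 -1.743
vertex -0.969 -3.625 -1.726
vertex -1.215 -4.221 -1.643
endloop
endfacet
facet normal -0.775 -0.549 0.312
outer loop
vertex -1.613 -3.716 -1.743
vertex -1.215 -4.221 -1.643
vertex -1.071 -3.295 0.346
endloop
endfacet
facet normal 0.049 -0.157 -0.986
outer loop
vertex -1.215 -4.221 -1.643
vertex -0.969 -3.625 -1.726
vertex -0.572 -4.129 -1.626
endloop
endfacet
facet normal 0.118 -0.903 0.412
outer loop
vertex -1.215 -4.221 -1.643
vertex -0.572 -4.129 -1.626
vertex -1.071 -3.295 0.346
endloop
endfacet
facet normal -0.300 0.101 -0.949
outer loop
vertex 0.334 -2.133 -0.486
vertex -0.133 -1.771 -0.3
vertex 0.454 -1.674 -0.475
endloop
endfacet
facet normal 0.966 -0.251 -0.061
outer loop
vertex 0.334 -2.133 -0.486
vertex 0.454 -1.674 -0.475
vertex 0.513 -1.989 1.74
endloop
endfacet
facet normal -0.300 0.102 -0.949
outer loop
vertex 0.454 -1.674 -0.475
vertex -0.133 -1.771 -0.3
vertex 0.23 -1.272 -0.361
endloop
endfacet
facet normal 0.878 0.477 0.044
outer loop
vertex 0.454 -1.674 -0.475
vertex 0.23 -1.272 -0.361
vertex 0.513 -1.989 1.74
endloop
endfacet
facet normal -0.300 0.102 -0.948
outer loop
vertex 0.23 -1.272 -0.361
vertex -0.133 -1.771 -0.3
vertex -0.207 -1.162 -0.211
endloop
endfacet
facet normal 0.320 0.909 0.267
outer loop
vertex 0.23 -1.272 -0.361
vertex -0.207 -1.162 -0.211
vertex 0.513 -1.989 1.74
endloop
endfacet
facet normal -0.300 0.102 -0.948
outer loop
vertex -0.207 -1.162 -0.211
vertex -0.133 -1.771 -0.3
vertex -0.6 -1.408 -0.113
endloop
endfacet
facet normal -0.378 0.794 0.476
outer loop
vertex -0.207 -1.162 -0.211
vertex -0.6 -1.408 -0.113
vertex 0.513 -1.989 1.74
endloop
endfacet
facet normal -0.301 0.101 -0.948
outer loop
vertex -0.6 -1.408 -0.113
vertex -0.133 -1.771 -0.3
vertex -0.72 -1.867 -0.124
endloop
endfacet
facet normal -0.811 0.199 0.550
outer loop
vertex -0.6 -1.408 -0.113
vertex -0.72 -1.867 -0.124
vertex 0.513 -1.989 1.74
endloop
endfacet
facet normal -0.301 0.101 -0.948
outer loop
vertex -0.72 -1.867 -0.124
vertex -0.133 -1.771 -0.3
vertex -0.496 -2.27 -0.238
endloop
endfacet
facet normal -0.724 -0.528 0.444
outer loop
vertex -0.72 -1.867 -0.124
vertex -0.496 -2.27 -0.238
vertex 0.513 -1.989 1.74
endloop
endfacet
facet normal -0.300 0.101 -0.949
outer loop
vertex -0.496 -2.27 -0.238
vertex -0.133 -1.771 -0.3
vertex -0.059 -2.38 -0.388
endloop
endfacet
facet normal -0.166 -0.961 0.221
outer loop
vertex -0.496 -2.27 -0.238
vertex -0.059 -2.38 -0.388
vertex 0.513 -1.989 1.74
endloop
endfacet
facet normal -0.300 0.101 -0.949
outer loop
vertex -0.059 -2.38 -0.388
vertex -0.133 -1.771 -0.3
vertex 0.334 -2.133 -0.486
endloop
endfacet
facet normal 0.534 -0.845 0.012
outer loop
vertex -0.059 -2.38 -0.388
vertex 0.334 -2.133 -0.486
vertex 0.513 -1.989 1.74
endloop
endfacet

endsolid


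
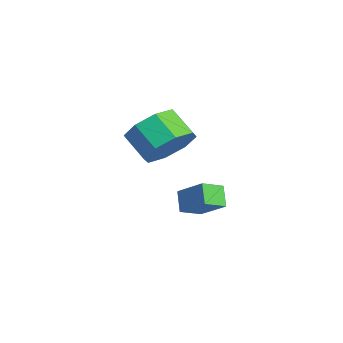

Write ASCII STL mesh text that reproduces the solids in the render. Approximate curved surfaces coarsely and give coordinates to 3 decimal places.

solid 
facet normal 0.705 0.374 -0.603
outer loop
vertex 3.107 -4.289 1.303
vertex 2.414 -3.6 0.92
vertex 3.096 -3.6 1.718
endloop
endfacet
facet normal 0.709 -0.355 0.609
outer loop
vertex 3.107 -4.289 1.303
vertex 3.096 -3.6 1.718
vertex 2.24 -4.749 2.044
endloop
endfacet
facet normal 0.709 -0.356 0.609
outer loop
vertex 2.24 -4.749 2.044
vertex 3.096 -3.6 1.718
vertex 2.229 -4.061 2.459
endloop
endfacet
facet normal -0.705 -0.375 0.602
outer loop
vertex 2.24 -4.749 2.044
vertex 2.229 -4.061 2.459
vertex 1.546 -4.06 1.66
endloop
endfacet
facet normal 0.705 0.375 -0.602
outer loop
vertex 3.096 -3.6 1.718
vertex 2.414 -3.6 0.92
vertex 2.685 -2.912 1.665
endloop
endfacet
facet normal 0.491 0.355 0.795
outer loop
vertex 3.096 -3.6 1.718
vertex 2.685 -2.912 1.665
vertex 2.229 -4.061 2.459
endloop
endfacet
facet normal 0.492 0.354 0.795
outer loop
vertex 2.229 -4.061 2.459
vertex 2.685 -2.912 1.665
vertex 1.818 -3.372 2.406
endloop
endfacet
facet normal -0.705 -0.374 0.602
outer loop
vertex 2.229 -4.061 2.459
vertex 1.818 -3.372 2.406
vertex 1.546 -4.06 1.66
endloop
endfacet
facet normal 0.705 0.374 -0.602
outer loop
vertex 2.685 -2.912 1.665
vertex 2.414 -3.6 0.92
vertex 2.115 -2.626 1.175
endloop
endfacet
facet normal -0.014 0.857 0.516
outer loop
vertex 2.685 -2.912 1.665
vertex 2.115 -2.626 1.175
vertex 1.818 -3.372 2.406
endloop
endfacet
facet normal -0.015 0.857 0.516
outer loop
vertex 1.818 -3.372 2.406
vertex 2.115 -2.626 1.175
vertex 1.248 -3.087 1.916
endloop
endfacet
facet normal -0.705 -0.374 0.602
outer loop
vertex 1.818 -3.372 2.406
vertex 1.248 -3.087 1.916
vertex 1.546 -4.06 1.66
endloop
endfacet
facet normal 0.705 0.374 -0.603
outer loop
vertex 2.115 -2.626 1.175
vertex 2.414 -3.6 0.92
vertex 1.72 -2.911 0.536
endloop
endfacet
facet normal -0.512 0.857 -0.066
outer loop
vertex 2.115 -2.626 1.175
vertex 1.72 -2.911 0.536
vertex 1.248 -3.087 1.916
endloop
endfacet
facet normal -0.511 0.857 -0.065
outer loop
vertex 1.248 -3.087 1.916
vertex 1.72 -2.911 0.536
vertex 0.853 -3.371 1.277
endloop
endfacet
facet normal -0.705 -0.374 0.602
outer loop
vertex 1.248 -3.087 1.916
vertex 0.853 -3.371 1.277
vertex 1.546 -4.06 1.66
endloop
endfacet
facet normal 0.705 0.375 -0.602
outer loop
vertex 1.72 -2.911 0.536
vertex 2.414 -3.6 0.92
vertex 1.731 -3.599 0.121
endloop
endfacet
facet normal -0.709 0.356 -0.609
outer loop
vertex 1.72 -2.911 0.536
vertex 1.731 -3.599 0.121
vertex 0.853 -3.371 1.277
endloop
endfacet
facet normal -0.709 0.355 -0.609
outer loop
vertex 0.853 -3.371 1.277
vertex 1.731 -3.599 0.121
vertex 0.864 -4.06 0.862
endloop
endfacet
facet normal -0.705 -0.374 0.603
outer loop
vertex 0.853 -3.371 1.277
vertex 0.864 -4.06 0.862
vertex 1.546 -4.06 1.66
endloop
endfacet
facet normal 0.705 0.374 -0.602
outer loop
vertex 1.731 -3.599 0.121
vertex 2.414 -3.6 0.92
vertex 2.142 -4.288 0.174
endloop
endfacet
facet normal -0.491 -0.354 -0.796
outer loop
vertex 1.731 -3.599 0.121
vertex 2.142 -4.288 0.174
vertex 0.864 -4.06 0.862
endloop
endfacet
facet normal -0.491 -0.355 -0.795
outer loop
vertex 0.864 -4.06 0.862
vertex 2.142 -4.288 0.174
vertex 1.275 -4.748 0.915
endloop
endfacet
facet normal -0.705 -0.375 0.602
outer loop
vertex 0.864 -4.06 0.862
vertex 1.275 -4.748 0.915
vertex 1.546 -4.06 1.66
endloop
endfacet
facet normal 0.705 0.374 -0.602
outer loop
vertex 2.142 -4.288 0.174
vertex 2.414 -3.6 0.92
vertex 2.712 -4.573 0.664
endloop
endfacet
facet normal 0.014 -0.857 -0.515
outer loop
vertex 2.142 -4.288 0.174
vertex 2.712 -4.573 0.664
vertex 1.275 -4.748 0.915
endloop
endfacet
facet normal 0.014 -0.856 -0.516
outer loop
vertex 1.275 -4.748 0.915
vertex 2.712 -4.573 0.664
vertex 1.845 -5.034 1.405
endloop
endfacet
facet normal -0.705 -0.374 0.602
outer loop
vertex 1.275 -4.748 0.915
vertex 1.845 -5.034 1.405
vertex 1.546 -4.06 1.66
endloop
endfacet
facet normal 0.705 0.374 -0.602
outer loop
vertex 2.712 -4.573 0.664
vertex 2.414 -3.6 0.92
vertex 3.107 -4.289 1.303
endloop
endfacet
facet normal 0.511 -0.857 0.065
outer loop
vertex 2.712 -4.573 0.664
vertex 3.107 -4.289 1.303
vertex 1.845 -5.034 1.405
endloop
endfacet
facet normal 0.511 -0.857 0.066
outer loop
vertex 1.845 -5.034 1.405
vertex 3.107 -4.289 1.303
vertex 2.24 -4.749 2.044
endloop
endfacet
facet normal -0.705 -0.374 0.603
outer loop
vertex 1.845 -5.034 1.405
vertex 2.24 -4.749 2.044
vertex 1.546 -4.06 1.66
endloop
endfacet
facet normal -0.688 0.092 0.719
outer loop
vertex 0.712 -2.902 -2.113
vertex 1.579 -2.266 -1.365
vertex 0.427 -2.068 -2.493
endloop
endfacet
facet normal -0.662 -0.486 -0.571
outer loop
vertex 1.061 -2.154 -3.155
vertex 0.712 -2.902 -2.113
vertex 0.427 -2.068 -2.493
endloop
endfacet
facet normal -0.688 0.093 0.719
outer loop
vertex 0.427 -2.068 -2.493
vertex 1.579 -2.266 -1.365
vertex 1.295 -1.432 -1.745
endloop
endfacet
facet normal -0.296 0.869 -0.396
outer loop
vertex 1.295 -1.432 -1.745
vertex 1.061 -2.154 -3.155
vertex 0.427 -2.068 -2.493
endloop
endfacet
facet normal 0.296 -0.869 0.396
outer loop
vertex 0.712 -2.902 -2.113
vertex 2.213 -2.352 -2.027
vertex 1.579 -2.266 -1.365
endloop
endfacet
facet normal -0.663 -0.486 -0.570
outer loop
vertex 1.345 -2.988 -2.775
vertex 0.712 -2.902 -2.113
vertex 1.061 -2.154 -3.155
endloop
endfacet
facet normal 0.296 -0.869 0.396
outer loop
vertex 1.345 -2.988 -2.775
vertex 2.213 -2.352 -2.027
vertex 0.712 -2.902 -2.113
endloop
endfacet
facet normal 0.662 0.486 0.571
outer loop
vertex 1.579 -2.266 -1.365
vertex 2.213 -2.352 -2.027
vertex 1.295 -1.432 -1.745
endloop
endfacet
facet normal -0.296 0.869 -0.396
outer loop
vertex 1.928 -1.518 -2.407
vertex 1.061 -2.154 -3.155
vertex 1.295 -1.432 -1.745
endloop
endfacet
facet normal 0.662 0.486 0.570
outer loop
vertex 1.295 -1.432 -1.745
vertex 2.213 -2.352 -2.027
vertex 1.928 -1.518 -2.407
endloop
endfacet
facet normal 0.689 -0.093 -0.719
outer loop
vertex 1.928 -1.518 -2.407
vertex 1.345 -2.988 -2.775
vertex 1.061 -2.154 -3.155
endloop
endfacet
facet normal 0.688 -0.093 -0.720
outer loop
vertex 2.213 -2.352 -2.027
vertex 1.345 -2.988 -2.775
vertex 1.928 -1.518 -2.407
endloop
endfacet

endsolid


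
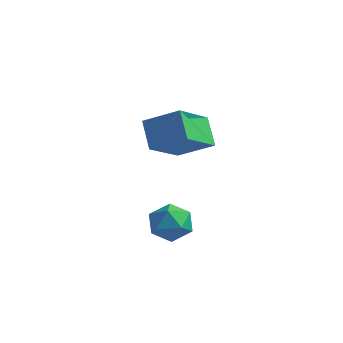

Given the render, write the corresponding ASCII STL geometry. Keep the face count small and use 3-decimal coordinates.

solid 
facet normal -0.549 0.428 0.718
outer loop
vertex -1.265 1.43 2.615
vertex -1.301 3.204 1.53
vertex -2.585 0.958 1.887
endloop
endfacet
facet normal 0.017 -0.853 0.521
outer loop
vertex -1.839 0.376 0.91
vertex -1.265 1.43 2.615
vertex -2.585 0.958 1.887
endloop
endfacet
facet normal -0.549 0.428 0.718
outer loop
vertex -2.585 0.958 1.887
vertex -1.301 3.204 1.53
vertex -2.621 2.732 0.802
endloop
endfacet
facet normal -0.836 -0.299 -0.460
outer loop
vertex -2.621 2.732 0.802
vertex -1.839 0.376 0.91
vertex -2.585 0.958 1.887
endloop
endfacet
facet normal 0.836 0.299 0.460
outer loop
vertex -1.265 1.43 2.615
vertex -0.555 2.622 0.553
vertex -1.301 3.204 1.53
endloop
endfacet
facet normal 0.017 -0.853 0.521
outer loop
vertex -0.519 0.848 1.638
vertex -1.265 1.43 2.615
vertex -1.839 0.376 0.91
endloop
endfacet
facet normal 0.836 0.299 0.460
outer loop
vertex -0.519 0.848 1.638
vertex -0.555 2.622 0.553
vertex -1.265 1.43 2.615
endloop
endfacet
facet normal -0.017 0.853 -0.521
outer loop
vertex -1.301 3.204 1.53
vertex -0.555 2.622 0.553
vertex -2.621 2.732 0.802
endloop
endfacet
facet normal -0.836 -0.299 -0.460
outer loop
vertex -1.875 2.15 -0.175
vertex -1.839 0.376 0.91
vertex -2.621 2.732 0.802
endloop
endfacet
facet normal -0.017 0.853 -0.521
outer loop
vertex -2.621 2.732 0.802
vertex -0.555 2.622 0.553
vertex -1.875 2.15 -0.175
endloop
endfacet
facet normal 0.549 -0.428 -0.718
outer loop
vertex -1.875 2.15 -0.175
vertex -0.519 0.848 1.638
vertex -1.839 0.376 0.91
endloop
endfacet
facet normal 0.549 -0.428 -0.718
outer loop
vertex -0.555 2.622 0.553
vertex -0.519 0.848 1.638
vertex -1.875 2.15 -0.175
endloop
endfacet
facet normal 0.131 0.274 0.953
outer loop
vertex 0.389 -1.44 -0.313
vertex 0.837 -2.174 -0.164
vertex 1.254 -1.455 -0.428
endloop
endfacet
facet normal 0.085 0.844 0.529
outer loop
vertex 0.389 -1.44 -0.313
vertex 1.254 -1.455 -0.428
vertex 0.744 -1.043 -1.004
endloop
endfacet
facet normal -0.544 0.817 0.190
outer loop
vertex 0.389 -1.44 -0.313
vertex 0.744 -1.043 -1.004
vertex 0.012 -1.509 -1.097
endloop
endfacet
facet normal -0.885 0.229 0.405
outer loop
vertex 0.389 -1.44 -0.313
vertex 0.012 -1.509 -1.097
vertex 0.069 -2.208 -0.577
endloop
endfacet
facet normal -0.467 -0.107 0.878
outer loop
vertex 0.389 -1.44 -0.313
vertex 0.069 -2.208 -0.577
vertex 0.837 -2.174 -0.164
endloop
endfacet
facet normal 0.601 0.798 0.039
outer loop
vertex 0.744 -1.043 -1.004
vertex 1.254 -1.455 -0.428
vertex 1.411 -1.532 -1.283
endloop
endfacet
facet normal 0.677 -0.126 0.725
outer loop
vertex 1.254 -1.455 -0.428
vertex 0.837 -2.174 -0.164
vertex 1.468 -2.231 -0.763
endloop
endfacet
facet normal -0.292 -0.742 0.603
outer loop
vertex 0.837 -2.174 -0.164
vertex 0.069 -2.208 -0.577
vertex 0.736 -2.697 -0.856
endloop
endfacet
facet normal -0.967 -0.198 -0.160
outer loop
vertex 0.069 -2.208 -0.577
vertex 0.012 -1.509 -1.097
vertex 0.226 -2.285 -1.432
endloop
endfacet
facet normal -0.415 0.754 -0.509
outer loop
vertex 0.012 -1.509 -1.097
vertex 0.744 -1.043 -1.004
vertex 0.643 -1.566 -1.696
endloop
endfacet
facet normal 0.885 -0.229 -0.405
outer loop
vertex 1.091 -2.3 -1.547
vertex 1.411 -1.532 -1.283
vertex 1.468 -2.231 -0.763
endloop
endfacet
facet normal 0.544 -0.817 -0.190
outer loop
vertex 1.091 -2.3 -1.547
vertex 1.468 -2.231 -0.763
vertex 0.736 -2.697 -0.856
endloop
endfacet
facet normal -0.085 -0.844 -0.529
outer loop
vertex 1.091 -2.3 -1.547
vertex 0.736 -2.697 -0.856
vertex 0.226 -2.285 -1.432
endloop
endfacet
facet normal -0.131 -0.274 -0.953
outer loop
vertex 1.091 -2.3 -1.547
vertex 0.226 -2.285 -1.432
vertex 0.643 -1.566 -1.696
endloop
endfacet
facet normal 0.467 0.107 -0.878
outer loop
vertex 1.091 -2.3 -1.547
vertex 0.643 -1.566 -1.696
vertex 1.411 -1.532 -1.283
endloop
endfacet
facet normal 0.967 0.198 0.160
outer loop
vertex 1.468 -2.231 -0.763
vertex 1.411 -1.532 -1.283
vertex 1.254 -1.455 -0.428
endloop
endfacet
facet normal 0.415 -0.754 0.509
outer loop
vertex 0.736 -2.697 -0.856
vertex 1.468 -2.231 -0.763
vertex 0.837 -2.174 -0.164
endloop
endfacet
facet normal -0.601 -0.798 -0.039
outer loop
vertex 0.226 -2.285 -1.432
vertex 0.736 -2.697 -0.856
vertex 0.069 -2.208 -0.577
endloop
endfacet
facet normal -0.677 0.126 -0.725
outer loop
vertex 0.643 -1.566 -1.696
vertex 0.226 -2.285 -1.432
vertex 0.012 -1.509 -1.097
endloop
endfacet
facet normal 0.292 0.742 -0.603
outer loop
vertex 1.411 -1.532 -1.283
vertex 0.643 -1.566 -1.696
vertex 0.744 -1.043 -1.004
endloop
endfacet

endsolid


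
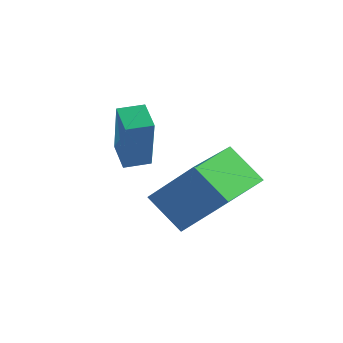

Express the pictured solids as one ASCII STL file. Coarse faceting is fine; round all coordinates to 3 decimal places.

solid 
facet normal -0.768 -0.638 -0.059
outer loop
vertex 0.003 1.609 -0.595
vertex -0.62 2.324 -0.22
vertex -0.412 2.293 -2.59
endloop
endfacet
facet normal 0.612 -0.701 -0.367
outer loop
vertex 0.24 2.836 -2.54
vertex 0.003 1.609 -0.595
vertex -0.412 2.293 -2.59
endloop
endfacet
facet normal -0.767 -0.639 -0.059
outer loop
vertex -0.412 2.293 -2.59
vertex -0.62 2.324 -0.22
vertex -1.036 3.008 -2.215
endloop
endfacet
facet normal -0.194 0.318 -0.928
outer loop
vertex -1.036 3.008 -2.215
vertex 0.24 2.836 -2.54
vertex -0.412 2.293 -2.59
endloop
endfacet
facet normal 0.194 -0.318 0.928
outer loop
vertex 0.003 1.609 -0.595
vertex 0.032 2.867 -0.17
vertex -0.62 2.324 -0.22
endloop
endfacet
facet normal 0.611 -0.701 -0.368
outer loop
vertex 0.656 2.152 -0.545
vertex 0.003 1.609 -0.595
vertex 0.24 2.836 -2.54
endloop
endfacet
facet normal 0.193 -0.318 0.928
outer loop
vertex 0.656 2.152 -0.545
vertex 0.032 2.867 -0.17
vertex 0.003 1.609 -0.595
endloop
endfacet
facet normal -0.612 0.701 0.368
outer loop
vertex -0.62 2.324 -0.22
vertex 0.032 2.867 -0.17
vertex -1.036 3.008 -2.215
endloop
endfacet
facet normal -0.193 0.318 -0.928
outer loop
vertex -0.383 3.551 -2.165
vertex 0.24 2.836 -2.54
vertex -1.036 3.008 -2.215
endloop
endfacet
facet normal -0.611 0.701 0.367
outer loop
vertex -1.036 3.008 -2.215
vertex 0.032 2.867 -0.17
vertex -0.383 3.551 -2.165
endloop
endfacet
facet normal 0.768 0.638 0.059
outer loop
vertex -0.383 3.551 -2.165
vertex 0.656 2.152 -0.545
vertex 0.24 2.836 -2.54
endloop
endfacet
facet normal 0.767 0.639 0.059
outer loop
vertex 0.032 2.867 -0.17
vertex 0.656 2.152 -0.545
vertex -0.383 3.551 -2.165
endloop
endfacet
facet normal -0.734 0.137 0.665
outer loop
vertex 2.398 0.92 -1.201
vertex 2.593 3.06 -1.425
vertex 1.011 0.888 -2.724
endloop
endfacet
facet normal -0.091 -0.990 0.104
outer loop
vertex 2.127 0.68 -3.735
vertex 2.398 0.92 -1.201
vertex 1.011 0.888 -2.724
endloop
endfacet
facet normal -0.734 0.137 0.665
outer loop
vertex 1.011 0.888 -2.724
vertex 2.593 3.06 -1.425
vertex 1.207 3.027 -2.948
endloop
endfacet
facet normal -0.673 -0.016 -0.740
outer loop
vertex 1.207 3.027 -2.948
vertex 2.127 0.68 -3.735
vertex 1.011 0.888 -2.724
endloop
endfacet
facet normal 0.673 0.016 0.740
outer loop
vertex 2.398 0.92 -1.201
vertex 3.709 2.852 -2.436
vertex 2.593 3.06 -1.425
endloop
endfacet
facet normal -0.090 -0.991 0.103
outer loop
vertex 3.513 0.713 -2.212
vertex 2.398 0.92 -1.201
vertex 2.127 0.68 -3.735
endloop
endfacet
facet normal 0.673 0.016 0.739
outer loop
vertex 3.513 0.713 -2.212
vertex 3.709 2.852 -2.436
vertex 2.398 0.92 -1.201
endloop
endfacet
facet normal 0.091 0.990 -0.104
outer loop
vertex 2.593 3.06 -1.425
vertex 3.709 2.852 -2.436
vertex 1.207 3.027 -2.948
endloop
endfacet
facet normal -0.673 -0.016 -0.739
outer loop
vertex 2.322 2.82 -3.959
vertex 2.127 0.68 -3.735
vertex 1.207 3.027 -2.948
endloop
endfacet
facet normal 0.090 0.991 -0.103
outer loop
vertex 1.207 3.027 -2.948
vertex 3.709 2.852 -2.436
vertex 2.322 2.82 -3.959
endloop
endfacet
facet normal 0.734 -0.137 -0.665
outer loop
vertex 2.322 2.82 -3.959
vertex 3.513 0.713 -2.212
vertex 2.127 0.68 -3.735
endloop
endfacet
facet normal 0.734 -0.137 -0.665
outer loop
vertex 3.709 2.852 -2.436
vertex 3.513 0.713 -2.212
vertex 2.322 2.82 -3.959
endloop
endfacet

endsolid


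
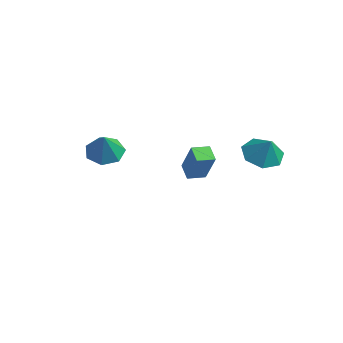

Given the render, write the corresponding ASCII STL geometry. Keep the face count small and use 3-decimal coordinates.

solid 
facet normal -0.525 0.266 -0.808
outer loop
vertex -0.616 -1.744 0.975
vertex -1.393 -2.06 1.376
vertex -1.025 -1.207 1.418
endloop
endfacet
facet normal 0.850 0.490 0.191
outer loop
vertex -0.616 -1.744 0.975
vertex -1.025 -1.207 1.418
vertex -0.567 -2.48 2.644
endloop
endfacet
facet normal -0.526 0.267 -0.807
outer loop
vertex -1.025 -1.207 1.418
vertex -1.393 -2.06 1.376
vertex -1.711 -1.313 1.83
endloop
endfacet
facet normal 0.274 0.716 0.641
outer loop
vertex -1.025 -1.207 1.418
vertex -1.711 -1.313 1.83
vertex -0.567 -2.48 2.644
endloop
endfacet
facet normal -0.526 0.267 -0.807
outer loop
vertex -1.711 -1.313 1.83
vertex -1.393 -2.06 1.376
vertex -2.157 -1.982 1.9
endloop
endfacet
facet normal -0.322 0.308 0.895
outer loop
vertex -1.711 -1.313 1.83
vertex -2.157 -1.982 1.9
vertex -0.567 -2.48 2.644
endloop
endfacet
facet normal -0.526 0.267 -0.807
outer loop
vertex -2.157 -1.982 1.9
vertex -1.393 -2.06 1.376
vertex -2.028 -2.709 1.575
endloop
endfacet
facet normal -0.489 -0.427 0.760
outer loop
vertex -2.157 -1.982 1.9
vertex -2.028 -2.709 1.575
vertex -0.567 -2.48 2.644
endloop
endfacet
facet normal -0.526 0.267 -0.808
outer loop
vertex -2.028 -2.709 1.575
vertex -1.393 -2.06 1.376
vertex -1.421 -2.948 1.101
endloop
endfacet
facet normal -0.102 -0.935 0.340
outer loop
vertex -2.028 -2.709 1.575
vertex -1.421 -2.948 1.101
vertex -0.567 -2.48 2.644
endloop
endfacet
facet normal -0.525 0.267 -0.808
outer loop
vertex -1.421 -2.948 1.101
vertex -1.393 -2.06 1.376
vertex -0.792 -2.518 0.834
endloop
endfacet
facet normal 0.549 -0.834 -0.051
outer loop
vertex -1.421 -2.948 1.101
vertex -0.792 -2.518 0.834
vertex -0.567 -2.48 2.644
endloop
endfacet
facet normal -0.525 0.267 -0.808
outer loop
vertex -0.792 -2.518 0.834
vertex -1.393 -2.06 1.376
vertex -0.616 -1.744 0.975
endloop
endfacet
facet normal 0.973 -0.200 -0.117
outer loop
vertex -0.792 -2.518 0.834
vertex -0.616 -1.744 0.975
vertex -0.567 -2.48 2.644
endloop
endfacet
facet normal -0.532 0.004 -0.847
outer loop
vertex -3.721 2.977 -1.539
vertex -3.62 3.91 -1.598
vertex -2.915 2.858 -2.046
endloop
endfacet
facet normal -0.107 -0.992 0.062
outer loop
vertex -1.92 2.85 -0.462
vertex -3.721 2.977 -1.539
vertex -2.915 2.858 -2.046
endloop
endfacet
facet normal -0.531 0.005 -0.847
outer loop
vertex -2.915 2.858 -2.046
vertex -3.62 3.91 -1.598
vertex -2.813 3.791 -2.105
endloop
endfacet
facet normal 0.840 -0.125 -0.528
outer loop
vertex -2.813 3.791 -2.105
vertex -1.92 2.85 -0.462
vertex -2.915 2.858 -2.046
endloop
endfacet
facet normal -0.840 0.124 0.528
outer loop
vertex -3.721 2.977 -1.539
vertex -2.625 3.902 -0.014
vertex -3.62 3.91 -1.598
endloop
endfacet
facet normal -0.107 -0.992 0.062
outer loop
vertex -2.727 2.969 0.045
vertex -3.721 2.977 -1.539
vertex -1.92 2.85 -0.462
endloop
endfacet
facet normal -0.840 0.125 0.528
outer loop
vertex -2.727 2.969 0.045
vertex -2.625 3.902 -0.014
vertex -3.721 2.977 -1.539
endloop
endfacet
facet normal 0.107 0.992 -0.062
outer loop
vertex -3.62 3.91 -1.598
vertex -2.625 3.902 -0.014
vertex -2.813 3.791 -2.105
endloop
endfacet
facet normal 0.840 -0.124 -0.528
outer loop
vertex -1.819 3.783 -0.521
vertex -1.92 2.85 -0.462
vertex -2.813 3.791 -2.105
endloop
endfacet
facet normal 0.107 0.992 -0.062
outer loop
vertex -2.813 3.791 -2.105
vertex -2.625 3.902 -0.014
vertex -1.819 3.783 -0.521
endloop
endfacet
facet normal 0.532 -0.004 0.847
outer loop
vertex -1.819 3.783 -0.521
vertex -2.727 2.969 0.045
vertex -1.92 2.85 -0.462
endloop
endfacet
facet normal 0.532 -0.005 0.847
outer loop
vertex -2.625 3.902 -0.014
vertex -2.727 2.969 0.045
vertex -1.819 3.783 -0.521
endloop
endfacet
facet normal -0.583 -0.001 -0.813
outer loop
vertex 3.607 4.041 1.259
vertex 2.873 3.589 1.786
vertex 3.043 4.577 1.663
endloop
endfacet
facet normal 0.748 0.629 0.209
outer loop
vertex 3.607 4.041 1.259
vertex 3.043 4.577 1.663
vertex 3.567 3.591 2.754
endloop
endfacet
facet normal -0.582 -0.001 -0.813
outer loop
vertex 3.043 4.577 1.663
vertex 2.873 3.589 1.786
vertex 2.351 4.369 2.159
endloop
endfacet
facet normal 0.200 0.773 0.603
outer loop
vertex 3.043 4.577 1.663
vertex 2.351 4.369 2.159
vertex 3.567 3.591 2.754
endloop
endfacet
facet normal -0.583 -0.002 -0.812
outer loop
vertex 2.351 4.369 2.159
vertex 2.873 3.589 1.786
vertex 2.053 3.574 2.375
endloop
endfacet
facet normal -0.232 0.335 0.913
outer loop
vertex 2.351 4.369 2.159
vertex 2.053 3.574 2.375
vertex 3.567 3.591 2.754
endloop
endfacet
facet normal -0.583 -0.002 -0.812
outer loop
vertex 2.053 3.574 2.375
vertex 2.873 3.589 1.786
vertex 2.372 2.79 2.148
endloop
endfacet
facet normal -0.223 -0.354 0.908
outer loop
vertex 2.053 3.574 2.375
vertex 2.372 2.79 2.148
vertex 3.567 3.591 2.754
endloop
endfacet
facet normal -0.583 -0.002 -0.812
outer loop
vertex 2.372 2.79 2.148
vertex 2.873 3.589 1.786
vertex 3.069 2.608 1.648
endloop
endfacet
facet normal 0.221 -0.776 0.590
outer loop
vertex 2.372 2.79 2.148
vertex 3.069 2.608 1.648
vertex 3.567 3.591 2.754
endloop
endfacet
facet normal -0.583 -0.002 -0.813
outer loop
vertex 3.069 2.608 1.648
vertex 2.873 3.589 1.786
vertex 3.618 3.164 1.253
endloop
endfacet
facet normal 0.765 -0.613 0.200
outer loop
vertex 3.069 2.608 1.648
vertex 3.618 3.164 1.253
vertex 3.567 3.591 2.754
endloop
endfacet
facet normal -0.583 -0.002 -0.813
outer loop
vertex 3.618 3.164 1.253
vertex 2.873 3.589 1.786
vertex 3.607 4.041 1.259
endloop
endfacet
facet normal 0.999 0.012 0.030
outer loop
vertex 3.618 3.164 1.253
vertex 3.607 4.041 1.259
vertex 3.567 3.591 2.754
endloop
endfacet

endsolid


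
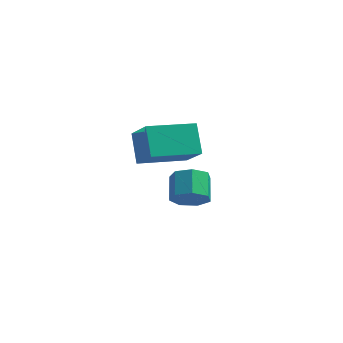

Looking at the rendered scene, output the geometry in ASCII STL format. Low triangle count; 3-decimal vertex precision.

solid 
facet normal -0.352 0.590 0.727
outer loop
vertex 2.312 -2.103 4.676
vertex 3.984 -0.723 4.366
vertex 1.375 -1.229 3.514
endloop
endfacet
facet normal -0.764 -0.630 0.142
outer loop
vertex 1.916 -2.137 2.394
vertex 2.312 -2.103 4.676
vertex 1.375 -1.229 3.514
endloop
endfacet
facet normal -0.352 0.590 0.727
outer loop
vertex 1.375 -1.229 3.514
vertex 3.984 -0.723 4.366
vertex 3.047 0.151 3.203
endloop
endfacet
facet normal -0.542 0.505 -0.671
outer loop
vertex 3.047 0.151 3.203
vertex 1.916 -2.137 2.394
vertex 1.375 -1.229 3.514
endloop
endfacet
facet normal 0.542 -0.506 0.672
outer loop
vertex 2.312 -2.103 4.676
vertex 4.525 -1.631 3.246
vertex 3.984 -0.723 4.366
endloop
endfacet
facet normal -0.764 -0.630 0.142
outer loop
vertex 2.853 -3.011 3.557
vertex 2.312 -2.103 4.676
vertex 1.916 -2.137 2.394
endloop
endfacet
facet normal 0.542 -0.505 0.672
outer loop
vertex 2.853 -3.011 3.557
vertex 4.525 -1.631 3.246
vertex 2.312 -2.103 4.676
endloop
endfacet
facet normal 0.764 0.630 -0.142
outer loop
vertex 3.984 -0.723 4.366
vertex 4.525 -1.631 3.246
vertex 3.047 0.151 3.203
endloop
endfacet
facet normal -0.542 0.505 -0.672
outer loop
vertex 3.588 -0.757 2.084
vertex 1.916 -2.137 2.394
vertex 3.047 0.151 3.203
endloop
endfacet
facet normal 0.764 0.630 -0.142
outer loop
vertex 3.047 0.151 3.203
vertex 4.525 -1.631 3.246
vertex 3.588 -0.757 2.084
endloop
endfacet
facet normal 0.352 -0.590 -0.727
outer loop
vertex 3.588 -0.757 2.084
vertex 2.853 -3.011 3.557
vertex 1.916 -2.137 2.394
endloop
endfacet
facet normal 0.352 -0.590 -0.727
outer loop
vertex 4.525 -1.631 3.246
vertex 2.853 -3.011 3.557
vertex 3.588 -0.757 2.084
endloop
endfacet
facet normal 0.269 -0.797 -0.540
outer loop
vertex 3.953 1.312 -1.776
vertex 3.19 0.896 -1.542
vertex 3.344 1.428 -2.251
endloop
endfacet
facet normal 0.565 0.585 -0.582
outer loop
vertex 3.953 1.312 -1.776
vertex 3.344 1.428 -2.251
vertex 3.593 2.38 -1.052
endloop
endfacet
facet normal 0.566 0.584 -0.582
outer loop
vertex 3.593 2.38 -1.052
vertex 3.344 1.428 -2.251
vertex 2.984 2.497 -1.527
endloop
endfacet
facet normal -0.269 0.797 0.541
outer loop
vertex 3.593 2.38 -1.052
vertex 2.984 2.497 -1.527
vertex 2.83 1.964 -0.818
endloop
endfacet
facet normal 0.268 -0.798 -0.540
outer loop
vertex 3.344 1.428 -2.251
vertex 3.19 0.896 -1.542
vertex 2.619 1.144 -2.192
endloop
endfacet
facet normal -0.257 0.481 -0.838
outer loop
vertex 3.344 1.428 -2.251
vertex 2.619 1.144 -2.192
vertex 2.984 2.497 -1.527
endloop
endfacet
facet normal -0.257 0.481 -0.838
outer loop
vertex 2.984 2.497 -1.527
vertex 2.619 1.144 -2.192
vertex 2.259 2.212 -1.468
endloop
endfacet
facet normal -0.269 0.797 0.541
outer loop
vertex 2.984 2.497 -1.527
vertex 2.259 2.212 -1.468
vertex 2.83 1.964 -0.818
endloop
endfacet
facet normal 0.269 -0.797 -0.540
outer loop
vertex 2.619 1.144 -2.192
vertex 3.19 0.896 -1.542
vertex 2.324 0.673 -1.644
endloop
endfacet
facet normal -0.886 0.016 -0.464
outer loop
vertex 2.619 1.144 -2.192
vertex 2.324 0.673 -1.644
vertex 2.259 2.212 -1.468
endloop
endfacet
facet normal -0.886 0.016 -0.464
outer loop
vertex 2.259 2.212 -1.468
vertex 2.324 0.673 -1.644
vertex 1.964 1.741 -0.92
endloop
endfacet
facet normal -0.269 0.797 0.540
outer loop
vertex 2.259 2.212 -1.468
vertex 1.964 1.741 -0.92
vertex 2.83 1.964 -0.818
endloop
endfacet
facet normal 0.269 -0.797 -0.541
outer loop
vertex 2.324 0.673 -1.644
vertex 3.19 0.896 -1.542
vertex 2.681 0.369 -1.019
endloop
endfacet
facet normal -0.848 -0.462 0.260
outer loop
vertex 2.324 0.673 -1.644
vertex 2.681 0.369 -1.019
vertex 1.964 1.741 -0.92
endloop
endfacet
facet normal -0.848 -0.462 0.260
outer loop
vertex 1.964 1.741 -0.92
vertex 2.681 0.369 -1.019
vertex 2.321 1.438 -0.295
endloop
endfacet
facet normal -0.269 0.797 0.540
outer loop
vertex 1.964 1.741 -0.92
vertex 2.321 1.438 -0.295
vertex 2.83 1.964 -0.818
endloop
endfacet
facet normal 0.270 -0.797 -0.540
outer loop
vertex 2.681 0.369 -1.019
vertex 3.19 0.896 -1.542
vertex 3.421 0.463 -0.788
endloop
endfacet
facet normal -0.171 -0.591 0.788
outer loop
vertex 2.681 0.369 -1.019
vertex 3.421 0.463 -0.788
vertex 2.321 1.438 -0.295
endloop
endfacet
facet normal -0.172 -0.592 0.788
outer loop
vertex 2.321 1.438 -0.295
vertex 3.421 0.463 -0.788
vertex 3.061 1.531 -0.064
endloop
endfacet
facet normal -0.269 0.797 0.540
outer loop
vertex 2.321 1.438 -0.295
vertex 3.061 1.531 -0.064
vertex 2.83 1.964 -0.818
endloop
endfacet
facet normal 0.269 -0.797 -0.540
outer loop
vertex 3.421 0.463 -0.788
vertex 3.19 0.896 -1.542
vertex 3.987 0.882 -1.125
endloop
endfacet
facet normal 0.634 -0.276 0.722
outer loop
vertex 3.421 0.463 -0.788
vertex 3.987 0.882 -1.125
vertex 3.061 1.531 -0.064
endloop
endfacet
facet normal 0.634 -0.276 0.722
outer loop
vertex 3.061 1.531 -0.064
vertex 3.987 0.882 -1.125
vertex 3.627 1.95 -0.401
endloop
endfacet
facet normal -0.269 0.797 0.540
outer loop
vertex 3.061 1.531 -0.064
vertex 3.627 1.95 -0.401
vertex 2.83 1.964 -0.818
endloop
endfacet
facet normal 0.269 -0.797 -0.541
outer loop
vertex 3.987 0.882 -1.125
vertex 3.19 0.896 -1.542
vertex 3.953 1.312 -1.776
endloop
endfacet
facet normal 0.962 0.248 0.113
outer loop
vertex 3.987 0.882 -1.125
vertex 3.953 1.312 -1.776
vertex 3.627 1.95 -0.401
endloop
endfacet
facet normal 0.962 0.248 0.113
outer loop
vertex 3.627 1.95 -0.401
vertex 3.953 1.312 -1.776
vertex 3.593 2.38 -1.052
endloop
endfacet
facet normal -0.269 0.797 0.541
outer loop
vertex 3.627 1.95 -0.401
vertex 3.593 2.38 -1.052
vertex 2.83 1.964 -0.818
endloop
endfacet

endsolid


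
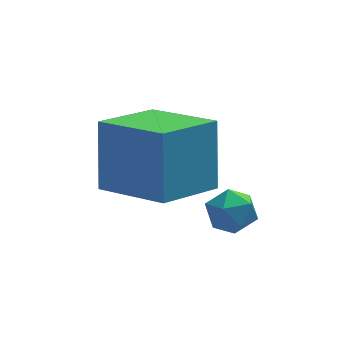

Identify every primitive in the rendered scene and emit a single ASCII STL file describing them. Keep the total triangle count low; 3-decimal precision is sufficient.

solid 
facet normal -0.758 -0.575 0.308
outer loop
vertex -0.012 -0.264 0.068
vertex -1.351 1.185 -0.522
vertex -0.114 -1.086 -1.719
endloop
endfacet
facet normal 0.650 -0.704 0.287
outer loop
vertex 1.311 -0.005 -2.298
vertex -0.012 -0.264 0.068
vertex -0.114 -1.086 -1.719
endloop
endfacet
facet normal -0.758 -0.575 0.308
outer loop
vertex -0.114 -1.086 -1.719
vertex -1.351 1.185 -0.522
vertex -1.453 0.363 -2.309
endloop
endfacet
facet normal -0.052 -0.417 -0.907
outer loop
vertex -1.453 0.363 -2.309
vertex 1.311 -0.005 -2.298
vertex -0.114 -1.086 -1.719
endloop
endfacet
facet normal 0.052 0.417 0.907
outer loop
vertex -0.012 -0.264 0.068
vertex 0.074 2.266 -1.101
vertex -1.351 1.185 -0.522
endloop
endfacet
facet normal 0.650 -0.704 0.287
outer loop
vertex 1.413 0.817 -0.511
vertex -0.012 -0.264 0.068
vertex 1.311 -0.005 -2.298
endloop
endfacet
facet normal 0.052 0.417 0.907
outer loop
vertex 1.413 0.817 -0.511
vertex 0.074 2.266 -1.101
vertex -0.012 -0.264 0.068
endloop
endfacet
facet normal -0.650 0.704 -0.287
outer loop
vertex -1.351 1.185 -0.522
vertex 0.074 2.266 -1.101
vertex -1.453 0.363 -2.309
endloop
endfacet
facet normal -0.052 -0.417 -0.907
outer loop
vertex -0.028 1.444 -2.888
vertex 1.311 -0.005 -2.298
vertex -1.453 0.363 -2.309
endloop
endfacet
facet normal -0.650 0.704 -0.287
outer loop
vertex -1.453 0.363 -2.309
vertex 0.074 2.266 -1.101
vertex -0.028 1.444 -2.888
endloop
endfacet
facet normal 0.758 0.575 -0.308
outer loop
vertex -0.028 1.444 -2.888
vertex 1.413 0.817 -0.511
vertex 1.311 -0.005 -2.298
endloop
endfacet
facet normal 0.758 0.575 -0.308
outer loop
vertex 0.074 2.266 -1.101
vertex 1.413 0.817 -0.511
vertex -0.028 1.444 -2.888
endloop
endfacet
facet normal -0.961 0.017 -0.275
outer loop
vertex 1.242 0.3 -3.73
vertex 1.154 -0.345 -3.462
vertex 1.048 0.222 -3.057
endloop
endfacet
facet normal -0.726 0.676 -0.131
outer loop
vertex 1.242 0.3 -3.73
vertex 1.048 0.222 -3.057
vertex 1.53 0.706 -3.231
endloop
endfacet
facet normal -0.172 0.810 -0.560
outer loop
vertex 1.242 0.3 -3.73
vertex 1.53 0.706 -3.231
vertex 1.933 0.438 -3.743
endloop
endfacet
facet normal -0.065 0.237 -0.969
outer loop
vertex 1.242 0.3 -3.73
vertex 1.933 0.438 -3.743
vertex 1.701 -0.212 -3.886
endloop
endfacet
facet normal -0.553 -0.254 -0.793
outer loop
vertex 1.242 0.3 -3.73
vertex 1.701 -0.212 -3.886
vertex 1.154 -0.345 -3.462
endloop
endfacet
facet normal -0.490 0.683 0.542
outer loop
vertex 1.53 0.706 -3.231
vertex 1.048 0.222 -3.057
vertex 1.619 0.312 -2.654
endloop
endfacet
facet normal -0.870 -0.383 0.309
outer loop
vertex 1.048 0.222 -3.057
vertex 1.154 -0.345 -3.462
vertex 1.387 -0.338 -2.797
endloop
endfacet
facet normal -0.210 -0.822 -0.529
outer loop
vertex 1.154 -0.345 -3.462
vertex 1.701 -0.212 -3.886
vertex 1.79 -0.606 -3.309
endloop
endfacet
facet normal 0.579 -0.028 -0.815
outer loop
vertex 1.701 -0.212 -3.886
vertex 1.933 0.438 -3.743
vertex 2.272 -0.122 -3.483
endloop
endfacet
facet normal 0.406 0.901 -0.152
outer loop
vertex 1.933 0.438 -3.743
vertex 1.53 0.706 -3.231
vertex 2.166 0.445 -3.078
endloop
endfacet
facet normal 0.065 -0.237 0.969
outer loop
vertex 2.078 -0.2 -2.81
vertex 1.619 0.312 -2.654
vertex 1.387 -0.338 -2.797
endloop
endfacet
facet normal 0.172 -0.810 0.560
outer loop
vertex 2.078 -0.2 -2.81
vertex 1.387 -0.338 -2.797
vertex 1.79 -0.606 -3.309
endloop
endfacet
facet normal 0.726 -0.676 0.131
outer loop
vertex 2.078 -0.2 -2.81
vertex 1.79 -0.606 -3.309
vertex 2.272 -0.122 -3.483
endloop
endfacet
facet normal 0.961 -0.017 0.275
outer loop
vertex 2.078 -0.2 -2.81
vertex 2.272 -0.122 -3.483
vertex 2.166 0.445 -3.078
endloop
endfacet
facet normal 0.553 0.254 0.793
outer loop
vertex 2.078 -0.2 -2.81
vertex 2.166 0.445 -3.078
vertex 1.619 0.312 -2.654
endloop
endfacet
facet normal -0.579 0.028 0.815
outer loop
vertex 1.387 -0.338 -2.797
vertex 1.619 0.312 -2.654
vertex 1.048 0.222 -3.057
endloop
endfacet
facet normal -0.406 -0.901 0.152
outer loop
vertex 1.79 -0.606 -3.309
vertex 1.387 -0.338 -2.797
vertex 1.154 -0.345 -3.462
endloop
endfacet
facet normal 0.490 -0.683 -0.542
outer loop
vertex 2.272 -0.122 -3.483
vertex 1.79 -0.606 -3.309
vertex 1.701 -0.212 -3.886
endloop
endfacet
facet normal 0.870 0.383 -0.309
outer loop
vertex 2.166 0.445 -3.078
vertex 2.272 -0.122 -3.483
vertex 1.933 0.438 -3.743
endloop
endfacet
facet normal 0.210 0.822 0.529
outer loop
vertex 1.619 0.312 -2.654
vertex 2.166 0.445 -3.078
vertex 1.53 0.706 -3.231
endloop
endfacet

endsolid


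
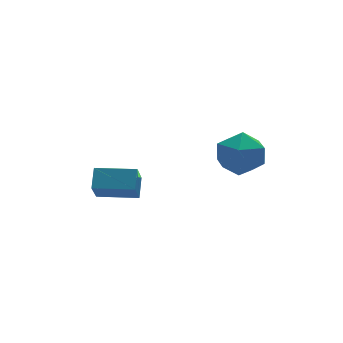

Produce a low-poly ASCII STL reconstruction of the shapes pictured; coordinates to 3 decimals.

solid 
facet normal -0.078 0.920 -0.385
outer loop
vertex 3.741 1.95 0.927
vertex 2.666 1.943 1.127
vertex 3.36 2.318 1.884
endloop
endfacet
facet normal 0.565 0.820 -0.091
outer loop
vertex 3.741 1.95 0.927
vertex 3.36 2.318 1.884
vertex 4.259 1.696 1.856
endloop
endfacet
facet normal 0.871 0.264 -0.414
outer loop
vertex 3.741 1.95 0.927
vertex 4.259 1.696 1.856
vertex 4.121 0.937 1.081
endloop
endfacet
facet normal 0.419 0.019 -0.908
outer loop
vertex 3.741 1.95 0.927
vertex 4.121 0.937 1.081
vertex 3.136 1.089 0.63
endloop
endfacet
facet normal -0.168 0.425 -0.889
outer loop
vertex 3.741 1.95 0.927
vertex 3.136 1.089 0.63
vertex 2.666 1.943 1.127
endloop
endfacet
facet normal 0.469 0.651 0.596
outer loop
vertex 4.259 1.696 1.856
vertex 3.36 2.318 1.884
vertex 3.504 1.531 2.63
endloop
endfacet
facet normal -0.571 0.812 0.121
outer loop
vertex 3.36 2.318 1.884
vertex 2.666 1.943 1.127
vertex 2.519 1.683 2.179
endloop
endfacet
facet normal -0.717 0.011 -0.697
outer loop
vertex 2.666 1.943 1.127
vertex 3.136 1.089 0.63
vertex 2.381 0.924 1.404
endloop
endfacet
facet normal 0.233 -0.646 -0.727
outer loop
vertex 3.136 1.089 0.63
vertex 4.121 0.937 1.081
vertex 3.28 0.302 1.376
endloop
endfacet
facet normal 0.965 -0.250 0.073
outer loop
vertex 4.121 0.937 1.081
vertex 4.259 1.696 1.856
vertex 3.974 0.677 2.133
endloop
endfacet
facet normal -0.419 -0.019 0.908
outer loop
vertex 2.899 0.67 2.333
vertex 3.504 1.531 2.63
vertex 2.519 1.683 2.179
endloop
endfacet
facet normal -0.871 -0.264 0.414
outer loop
vertex 2.899 0.67 2.333
vertex 2.519 1.683 2.179
vertex 2.381 0.924 1.404
endloop
endfacet
facet normal -0.565 -0.820 0.091
outer loop
vertex 2.899 0.67 2.333
vertex 2.381 0.924 1.404
vertex 3.28 0.302 1.376
endloop
endfacet
facet normal 0.078 -0.920 0.385
outer loop
vertex 2.899 0.67 2.333
vertex 3.28 0.302 1.376
vertex 3.974 0.677 2.133
endloop
endfacet
facet normal 0.168 -0.425 0.889
outer loop
vertex 2.899 0.67 2.333
vertex 3.974 0.677 2.133
vertex 3.504 1.531 2.63
endloop
endfacet
facet normal -0.233 0.646 0.727
outer loop
vertex 2.519 1.683 2.179
vertex 3.504 1.531 2.63
vertex 3.36 2.318 1.884
endloop
endfacet
facet normal -0.965 0.250 -0.073
outer loop
vertex 2.381 0.924 1.404
vertex 2.519 1.683 2.179
vertex 2.666 1.943 1.127
endloop
endfacet
facet normal -0.469 -0.651 -0.596
outer loop
vertex 3.28 0.302 1.376
vertex 2.381 0.924 1.404
vertex 3.136 1.089 0.63
endloop
endfacet
facet normal 0.571 -0.812 -0.121
outer loop
vertex 3.974 0.677 2.133
vertex 3.28 0.302 1.376
vertex 4.121 0.937 1.081
endloop
endfacet
facet normal 0.717 -0.011 0.697
outer loop
vertex 3.504 1.531 2.63
vertex 3.974 0.677 2.133
vertex 4.259 1.696 1.856
endloop
endfacet
facet normal -0.849 0.527 -0.039
outer loop
vertex -1.576 3.69 0.786
vertex -1.139 4.321 -0.214
vertex -1.966 3.017 0.19
endloop
endfacet
facet normal -0.347 -0.501 0.793
outer loop
vertex -0.581 2.159 0.254
vertex -1.576 3.69 0.786
vertex -1.966 3.017 0.19
endloop
endfacet
facet normal -0.849 0.527 -0.039
outer loop
vertex -1.966 3.017 0.19
vertex -1.139 4.321 -0.214
vertex -1.529 3.648 -0.809
endloop
endfacet
facet normal -0.398 -0.687 -0.608
outer loop
vertex -1.529 3.648 -0.809
vertex -0.581 2.159 0.254
vertex -1.966 3.017 0.19
endloop
endfacet
facet normal 0.398 0.687 0.608
outer loop
vertex -1.576 3.69 0.786
vertex 0.246 3.463 -0.15
vertex -1.139 4.321 -0.214
endloop
endfacet
facet normal -0.346 -0.501 0.793
outer loop
vertex -0.191 2.832 0.849
vertex -1.576 3.69 0.786
vertex -0.581 2.159 0.254
endloop
endfacet
facet normal 0.398 0.687 0.608
outer loop
vertex -0.191 2.832 0.849
vertex 0.246 3.463 -0.15
vertex -1.576 3.69 0.786
endloop
endfacet
facet normal 0.347 0.500 -0.793
outer loop
vertex -1.139 4.321 -0.214
vertex 0.246 3.463 -0.15
vertex -1.529 3.648 -0.809
endloop
endfacet
facet normal -0.398 -0.687 -0.608
outer loop
vertex -0.144 2.79 -0.746
vertex -0.581 2.159 0.254
vertex -1.529 3.648 -0.809
endloop
endfacet
facet normal 0.347 0.501 -0.793
outer loop
vertex -1.529 3.648 -0.809
vertex 0.246 3.463 -0.15
vertex -0.144 2.79 -0.746
endloop
endfacet
facet normal 0.849 -0.527 0.039
outer loop
vertex -0.144 2.79 -0.746
vertex -0.191 2.832 0.849
vertex -0.581 2.159 0.254
endloop
endfacet
facet normal 0.849 -0.527 0.039
outer loop
vertex 0.246 3.463 -0.15
vertex -0.191 2.832 0.849
vertex -0.144 2.79 -0.746
endloop
endfacet

endsolid
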